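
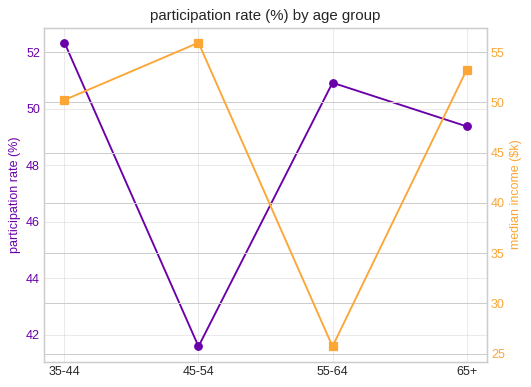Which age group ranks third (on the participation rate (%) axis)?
65+

Top 4 (on the participation rate (%) axis): 35-44 ≈ 52, 55-64 ≈ 51, 65+ ≈ 49, 45-54 ≈ 42.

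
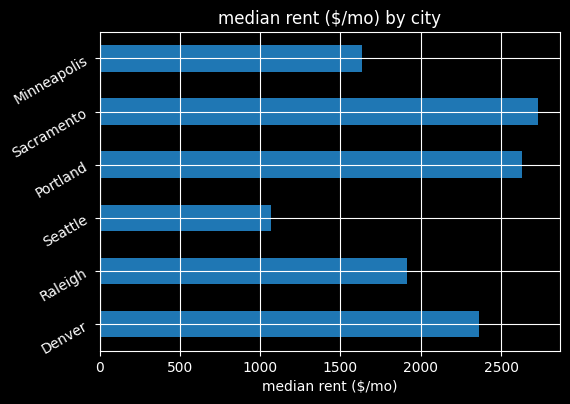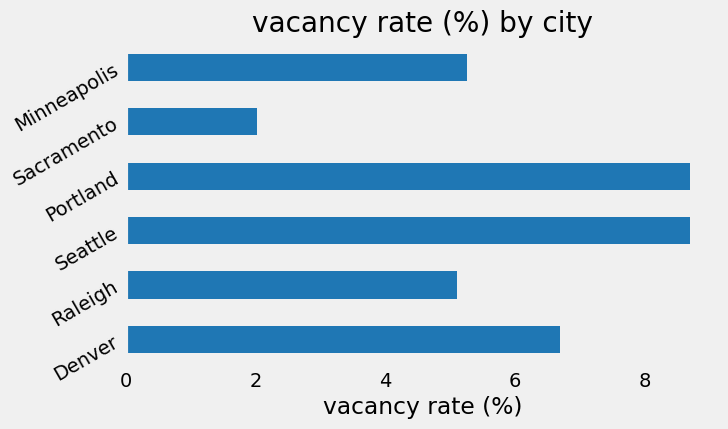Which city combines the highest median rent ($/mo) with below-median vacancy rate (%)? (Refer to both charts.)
Chart 2 median vacancy rate (%) ≈ 6; below-median cities: Raleigh, Sacramento, Minneapolis. Among those, Sacramento has the highest median rent ($/mo) (≈ 2500).

Sacramento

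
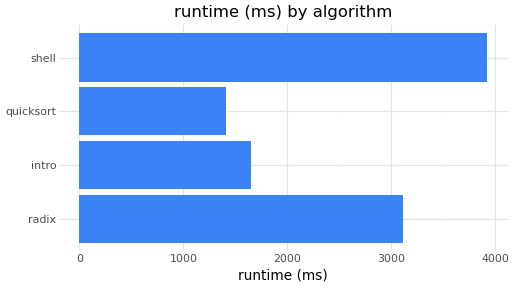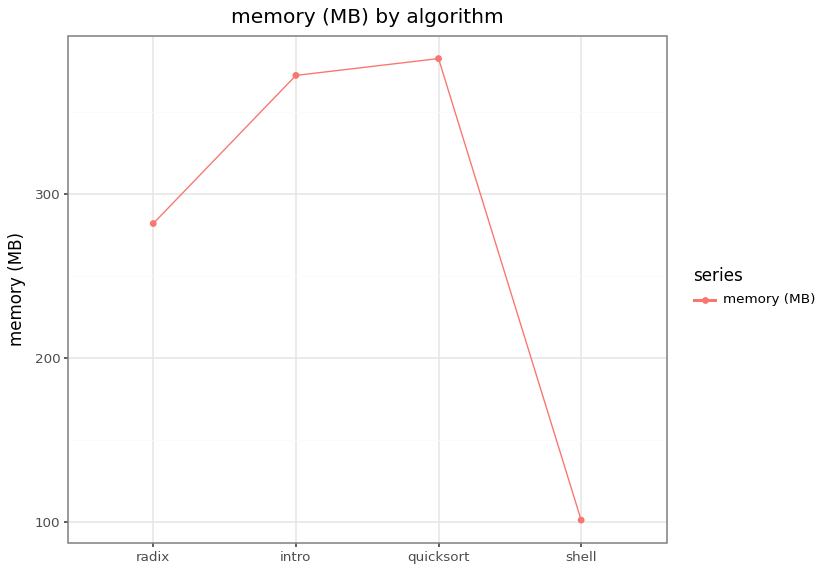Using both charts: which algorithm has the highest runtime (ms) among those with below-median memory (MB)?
Chart 2 median memory (MB) ≈ 350; below-median algorithms: radix, shell. Among those, shell has the highest runtime (ms) (≈ 4000).

shell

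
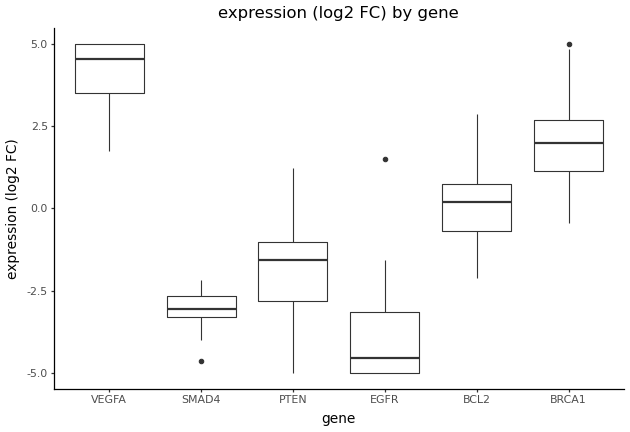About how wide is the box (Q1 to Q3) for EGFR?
≈ 2

Q3 ≈ -3, Q1 ≈ -5; IQR ≈ 2.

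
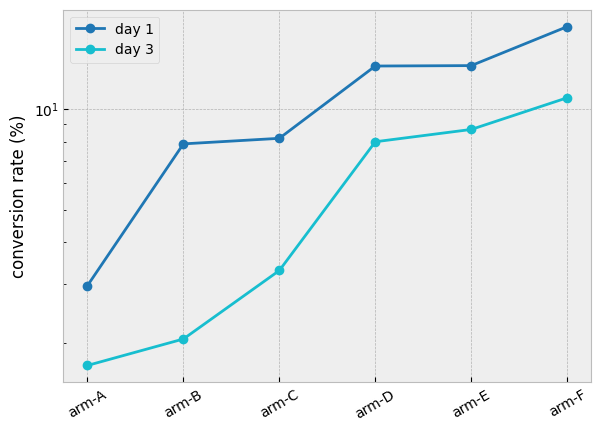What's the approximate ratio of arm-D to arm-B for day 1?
arm-D ≈ 14, arm-B ≈ 8; 14/8 ≈ 1.75.

≈ 1.75×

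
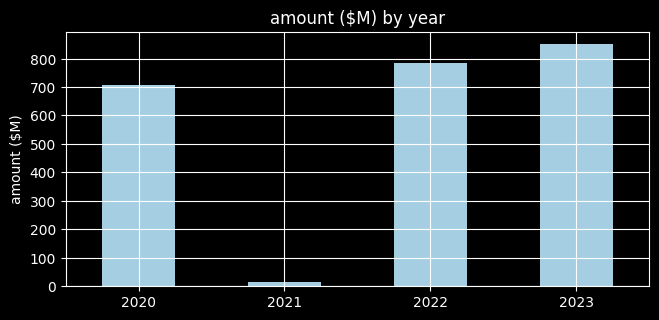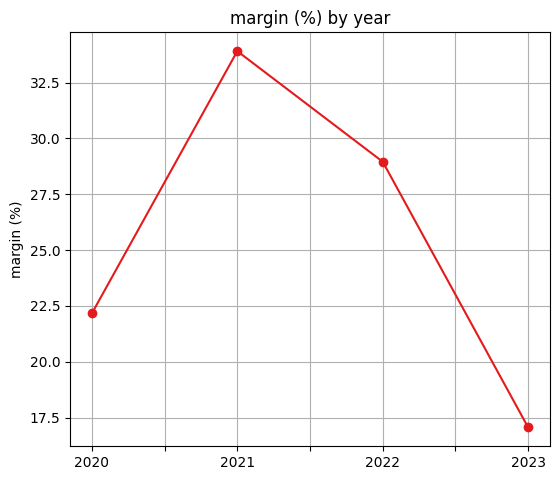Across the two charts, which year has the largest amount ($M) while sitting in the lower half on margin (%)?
2023

Chart 2 median margin (%) ≈ 25; below-median years: 2020, 2023. Among those, 2023 has the highest amount ($M) (≈ 900).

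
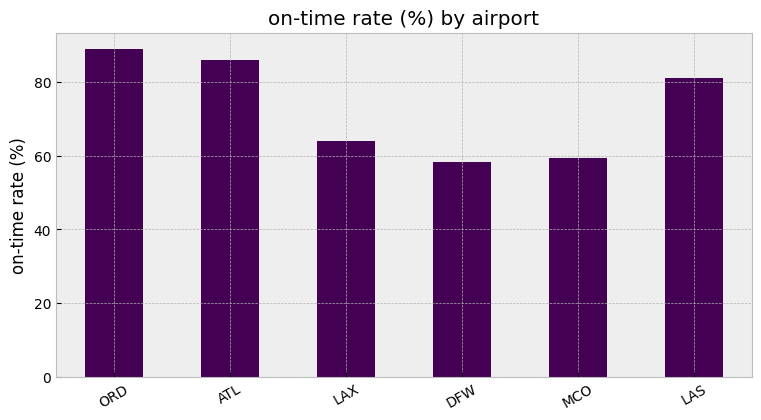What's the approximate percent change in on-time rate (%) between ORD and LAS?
≈ -11.1%

ORD ≈ 90, LAS ≈ 80; (80 − 90) / 90 ≈ -11.1%.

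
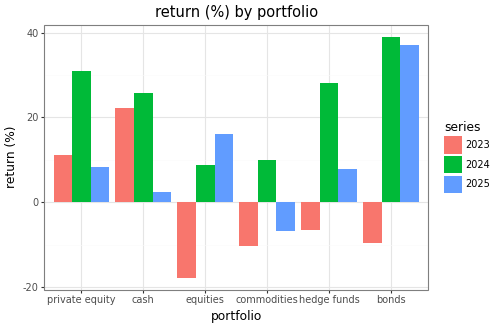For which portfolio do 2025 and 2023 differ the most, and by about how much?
bonds: 2025 ≈ 35, 2023 ≈ -10 → gap ≈ 45. Next-largest (equities) is only ≈ 35.

bonds, ≈ 45 %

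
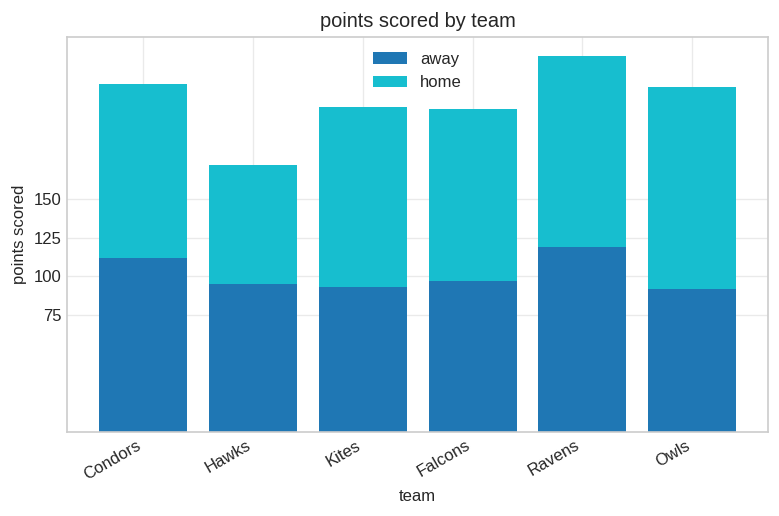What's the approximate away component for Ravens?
away top ≈ 125, bottom ≈ 0; segment ≈ 125.

≈ 125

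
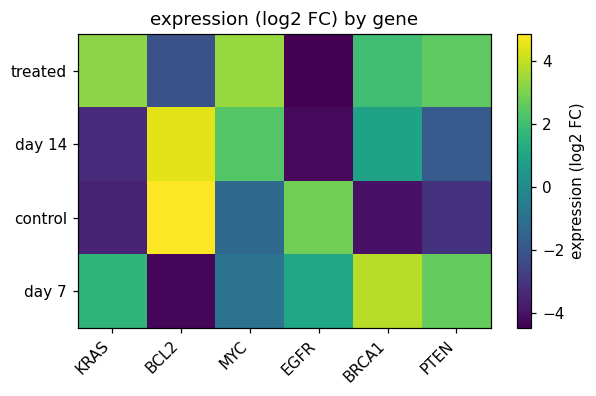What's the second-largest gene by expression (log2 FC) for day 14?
MYC

Top 3 for day 14: BCL2 ≈ 4, MYC ≈ 2, BRCA1 ≈ 1.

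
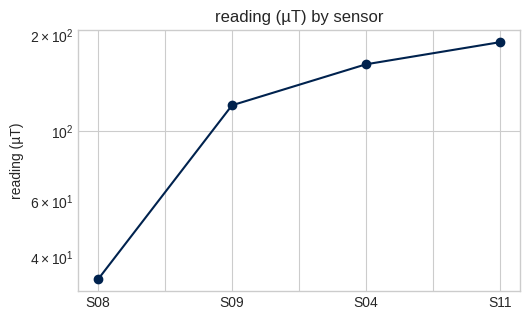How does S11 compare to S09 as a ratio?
≈ 1.67×

S11 ≈ 200, S09 ≈ 120; 200/120 ≈ 1.67.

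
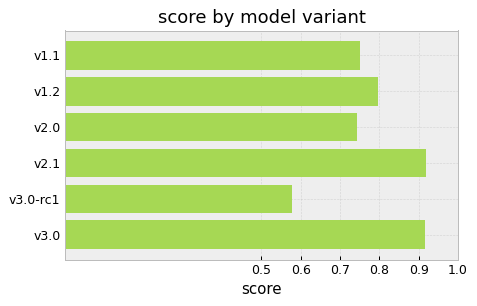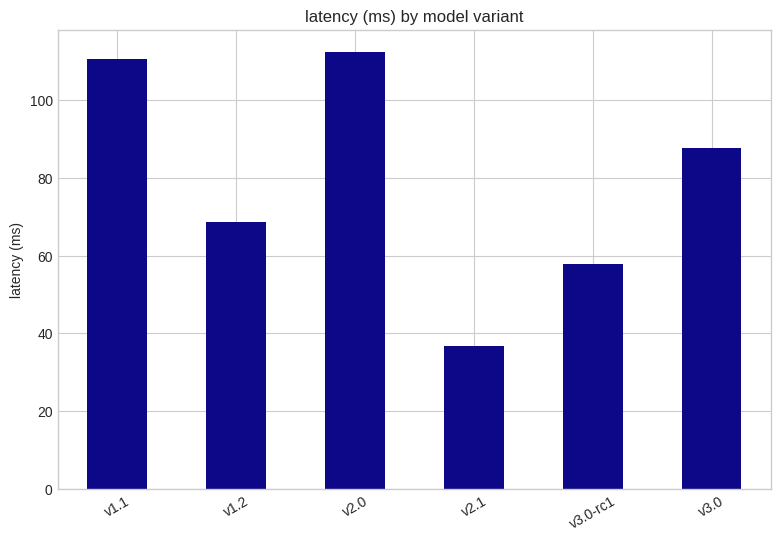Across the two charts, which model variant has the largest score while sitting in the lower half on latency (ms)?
Chart 2 median latency (ms) ≈ 80; below-median model variants: v1.2, v2.1, v3.0-rc1. Among those, v2.1 has the highest score (≈ 0.9).

v2.1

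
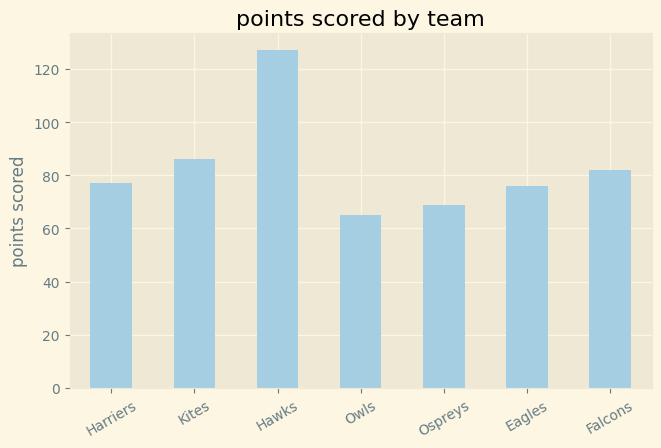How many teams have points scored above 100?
Above 100: Hawks.

1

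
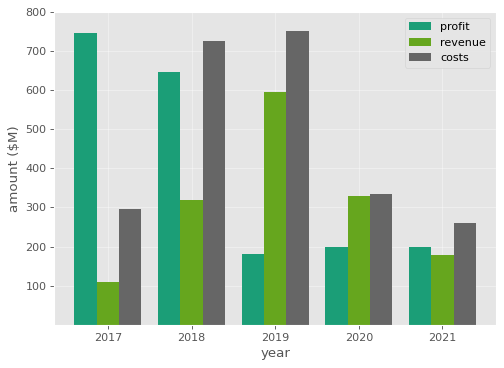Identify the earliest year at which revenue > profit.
2018: revenue ≈ 300 vs profit ≈ 600 (not yet); 2019: revenue ≈ 600 vs profit ≈ 200 (first crossover).

2019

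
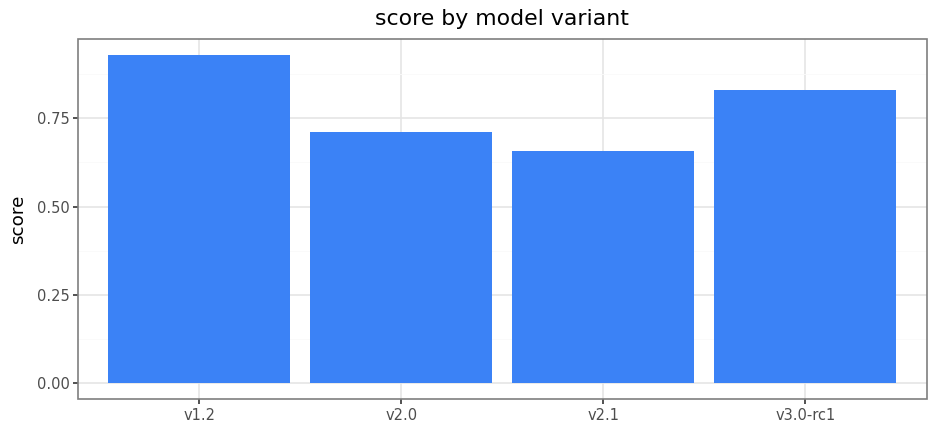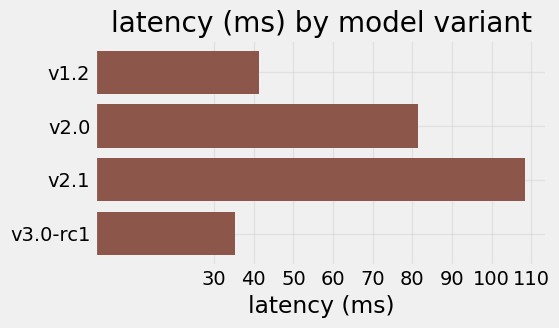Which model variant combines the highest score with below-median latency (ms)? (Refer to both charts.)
Chart 2 median latency (ms) ≈ 60; below-median model variants: v1.2, v3.0-rc1. Among those, v1.2 has the highest score (≈ 0.9).

v1.2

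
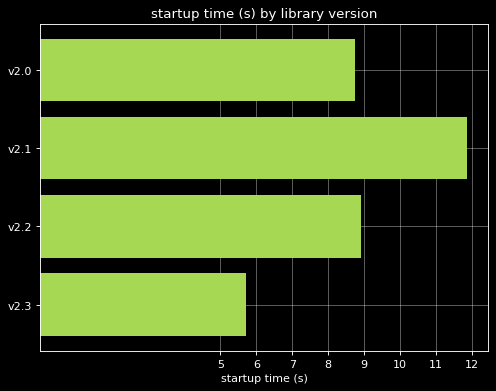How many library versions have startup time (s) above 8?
Above 8: v2.0, v2.1, v2.2.

3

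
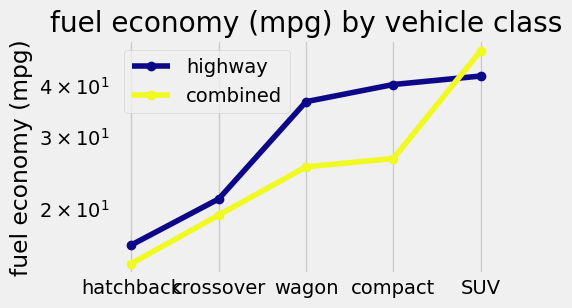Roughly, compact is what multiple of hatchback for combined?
compact ≈ 25, hatchback ≈ 15; 25/15 ≈ 1.67.

≈ 1.67×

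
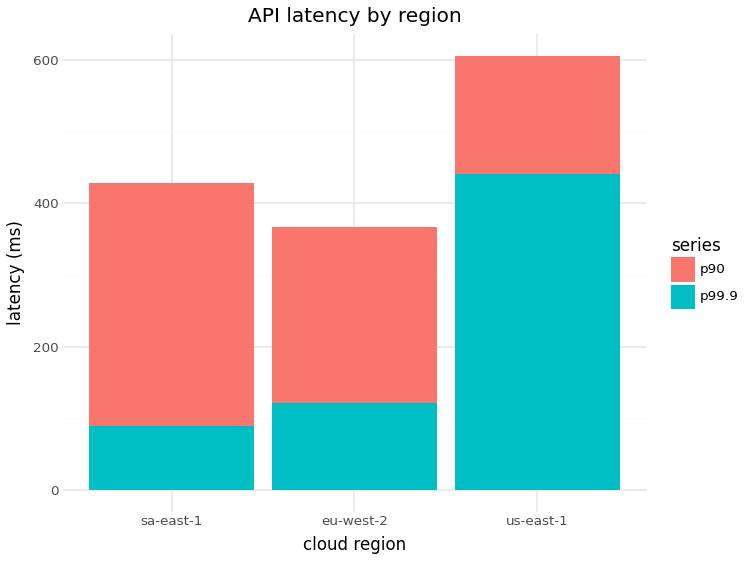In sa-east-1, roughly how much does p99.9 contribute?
≈ 100

p99.9 top ≈ 100, bottom ≈ 0; segment ≈ 100.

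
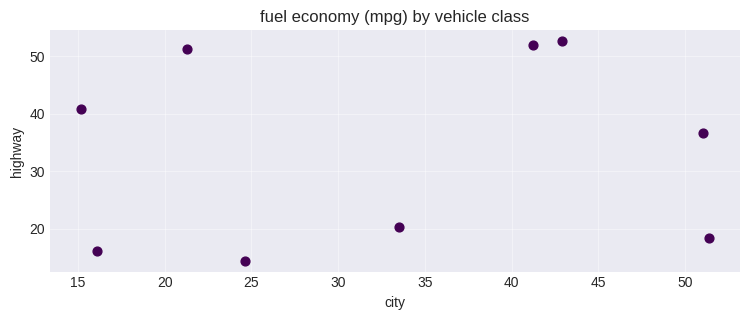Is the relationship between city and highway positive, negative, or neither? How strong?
Points are roughly uncorrelated; weak (|r| ≈ 0.1).

no clear correlation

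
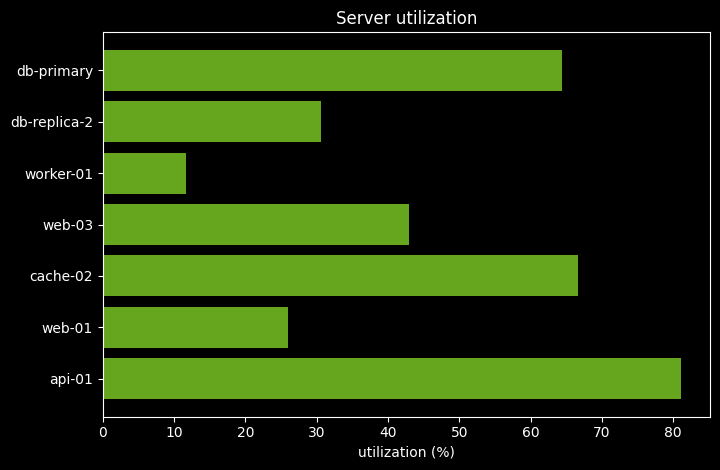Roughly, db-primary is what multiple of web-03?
≈ 1.5×

db-primary ≈ 60, web-03 ≈ 40; 60/40 ≈ 1.5.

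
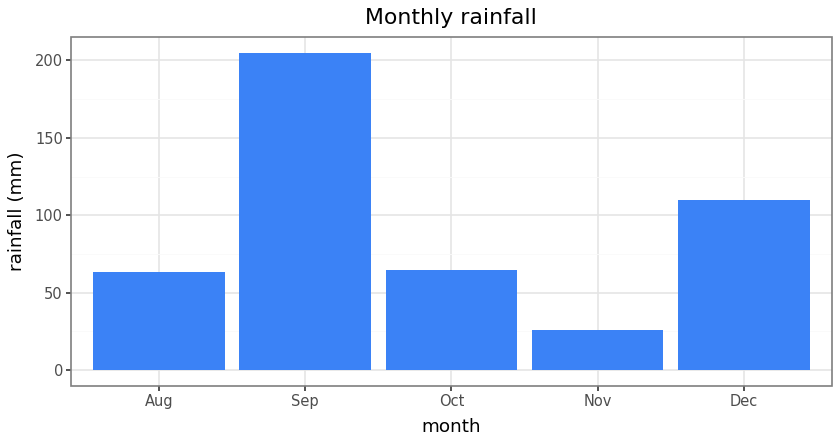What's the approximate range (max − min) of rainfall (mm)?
Max Sep ≈ 200, min Nov ≈ 20; range ≈ 180.

≈ 180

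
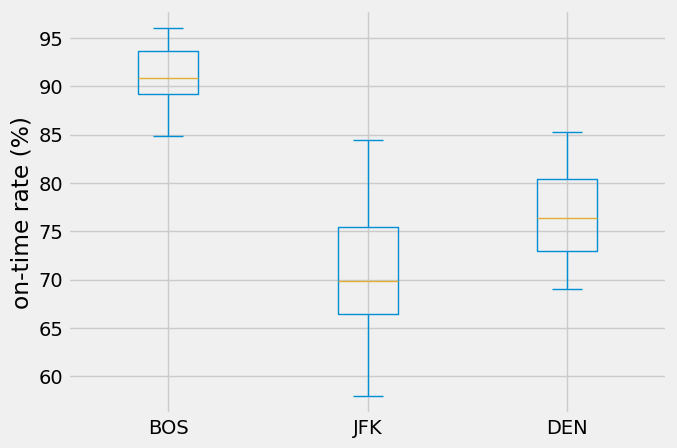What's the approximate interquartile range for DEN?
≈ 8

Q3 ≈ 80, Q1 ≈ 72; IQR ≈ 8.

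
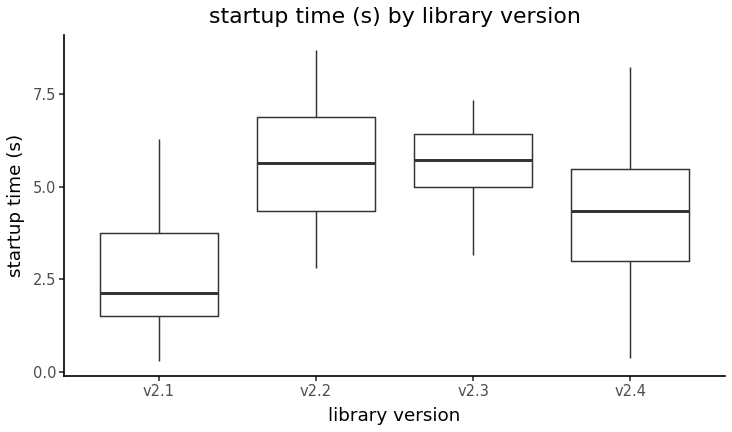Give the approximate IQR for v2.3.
≈ 1.5

Q3 ≈ 6.5, Q1 ≈ 5.0; IQR ≈ 1.5.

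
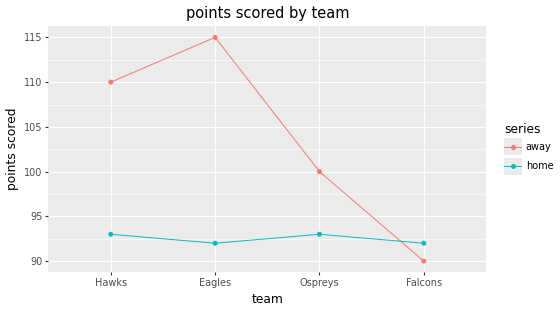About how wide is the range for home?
≈ 5

Max Hawks ≈ 95, min Eagles ≈ 90; range ≈ 5.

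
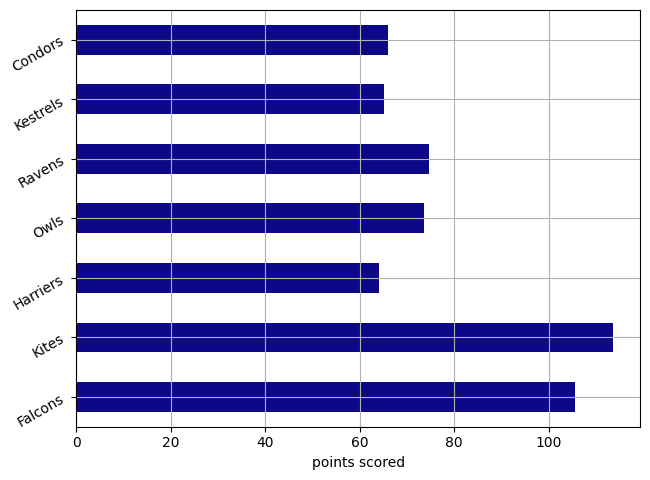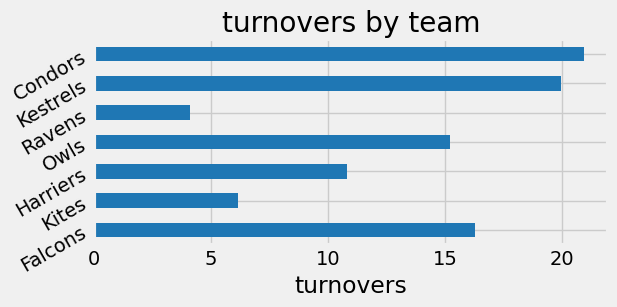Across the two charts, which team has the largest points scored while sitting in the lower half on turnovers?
Kites

Chart 2 median turnovers ≈ 16; below-median teams: Kites, Harriers, Ravens. Among those, Kites has the highest points scored (≈ 120).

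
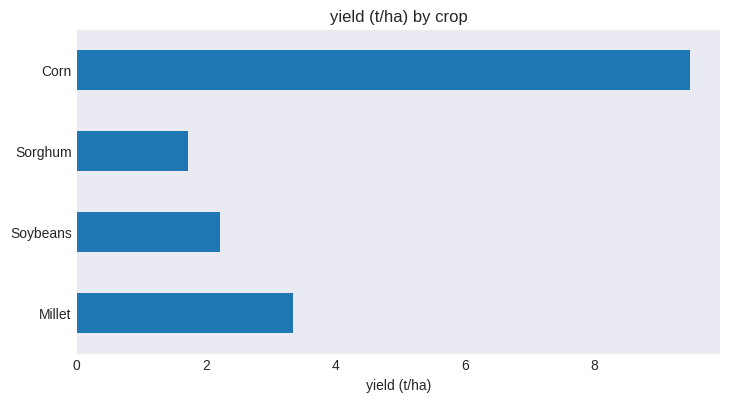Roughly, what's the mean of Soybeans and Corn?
(2 + 9) / 2 ≈ 6.

≈ 6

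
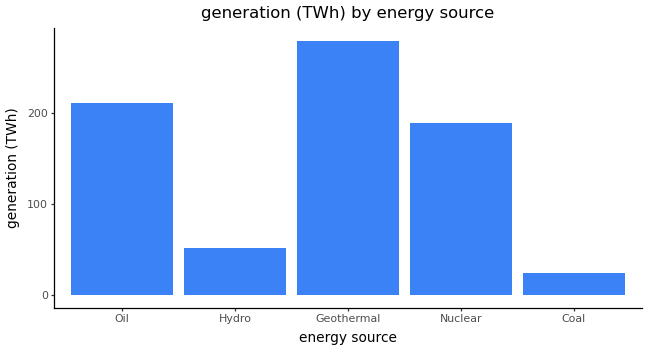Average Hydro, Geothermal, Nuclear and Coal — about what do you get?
(50 + 275 + 200 + 25) / 4 ≈ 138.

≈ 138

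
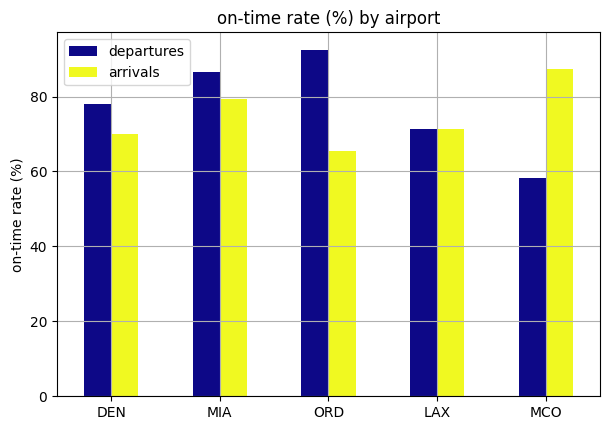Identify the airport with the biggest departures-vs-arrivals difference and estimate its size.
MCO: departures ≈ 60, arrivals ≈ 90 → gap ≈ 30. Next-largest (ORD) is only ≈ 20.

MCO, ≈ 30 %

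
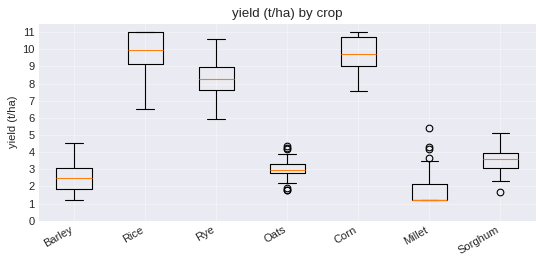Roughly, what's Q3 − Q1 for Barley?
Q3 ≈ 3, Q1 ≈ 2; IQR ≈ 1.

≈ 1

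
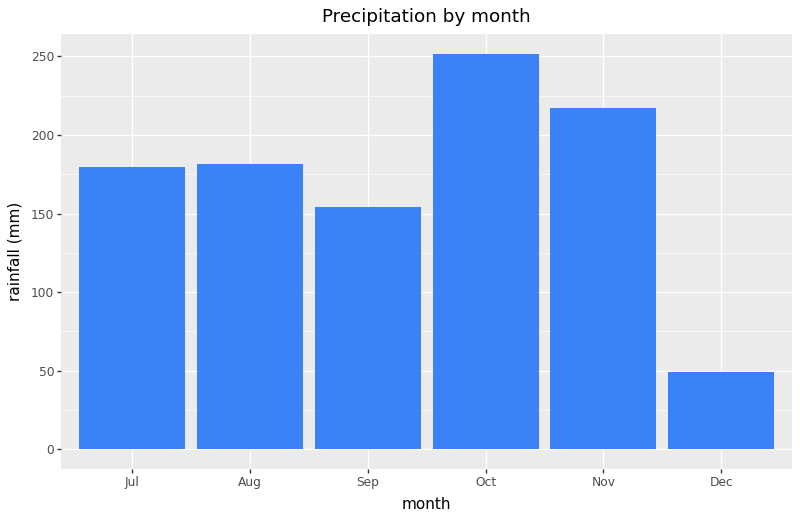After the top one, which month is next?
Nov

Top 3: Oct ≈ 250, Nov ≈ 225, Aug ≈ 175.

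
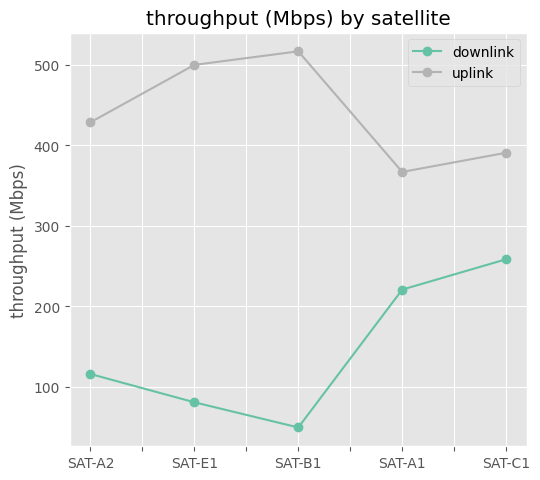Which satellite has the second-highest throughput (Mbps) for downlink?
Top 3 for downlink: SAT-C1 ≈ 250, SAT-A1 ≈ 200, SAT-A2 ≈ 100.

SAT-A1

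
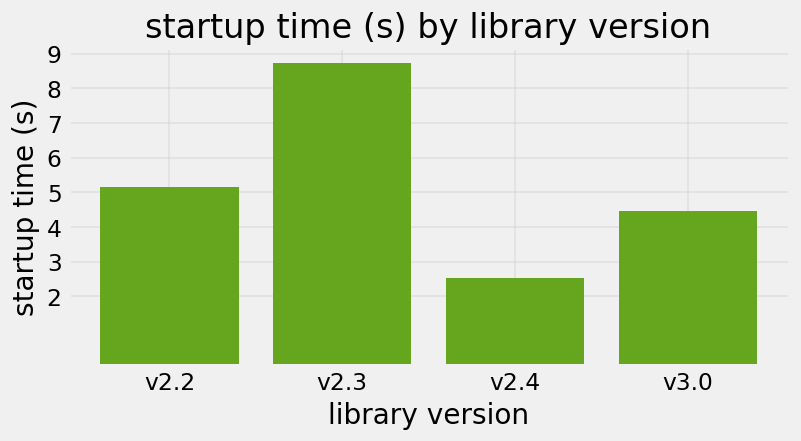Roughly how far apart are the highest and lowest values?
≈ 6

Max v2.3 ≈ 9, min v2.4 ≈ 3; range ≈ 6.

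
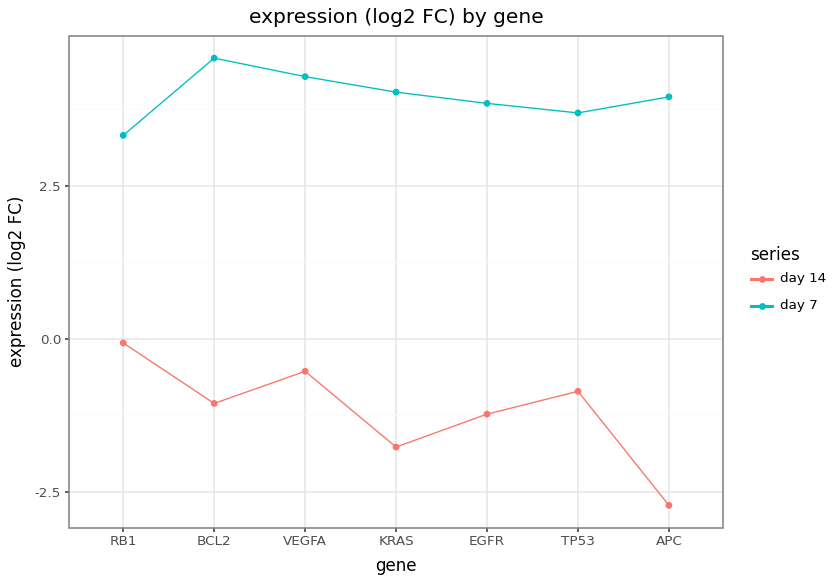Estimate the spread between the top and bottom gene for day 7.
Max BCL2 ≈ 5, min RB1 ≈ 3; range ≈ 2.

≈ 2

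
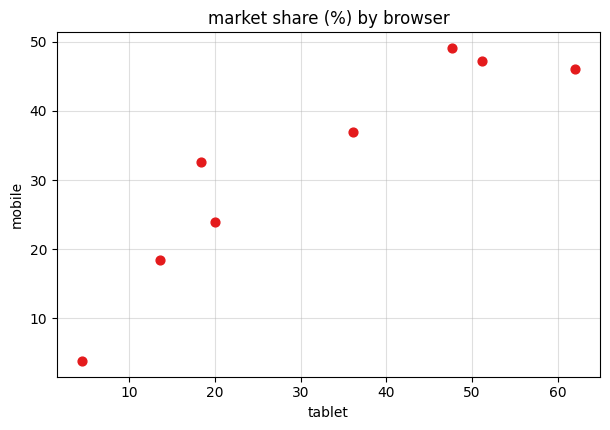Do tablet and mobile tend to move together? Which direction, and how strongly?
positive, strong

Points are positively correlated; strong (|r| ≈ 0.9).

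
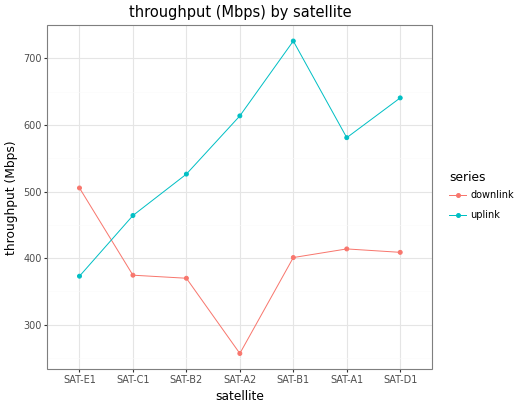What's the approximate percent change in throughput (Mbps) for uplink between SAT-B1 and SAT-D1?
SAT-B1 ≈ 750, SAT-D1 ≈ 650; (650 − 750) / 750 ≈ -13.3%.

≈ -13.3%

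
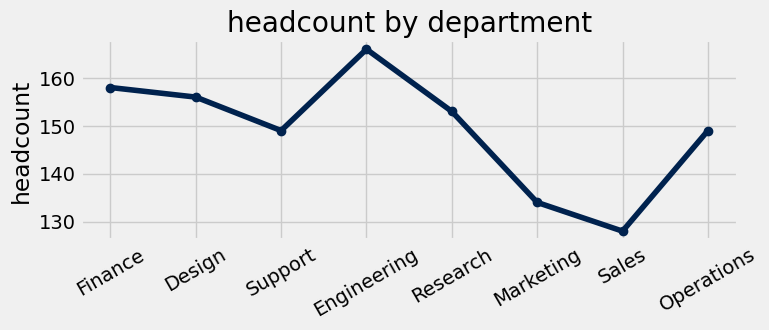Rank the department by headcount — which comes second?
Finance

Top 3: Engineering ≈ 165, Finance ≈ 160, Design ≈ 155.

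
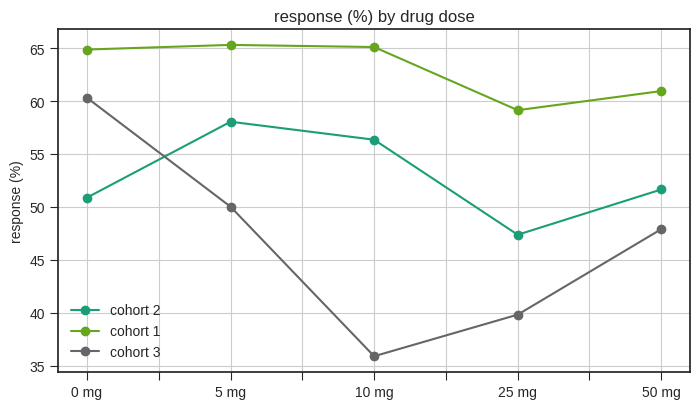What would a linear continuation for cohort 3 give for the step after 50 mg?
≈ 57.5

Last three: 35, 40, 50 → slope ≈ 7.5/step → next ≈ 57.5.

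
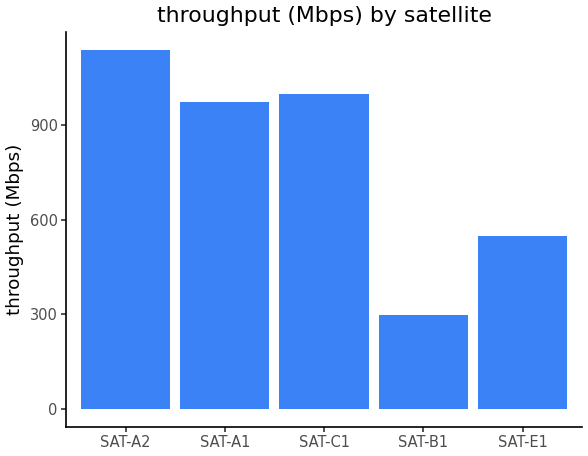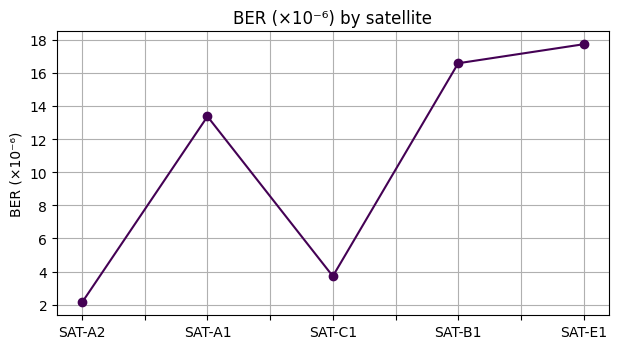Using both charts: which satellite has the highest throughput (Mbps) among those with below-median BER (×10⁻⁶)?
Chart 2 median BER (×10⁻⁶) ≈ 14; below-median satellites: SAT-A2, SAT-C1. Among those, SAT-A2 has the highest throughput (Mbps) (≈ 1200).

SAT-A2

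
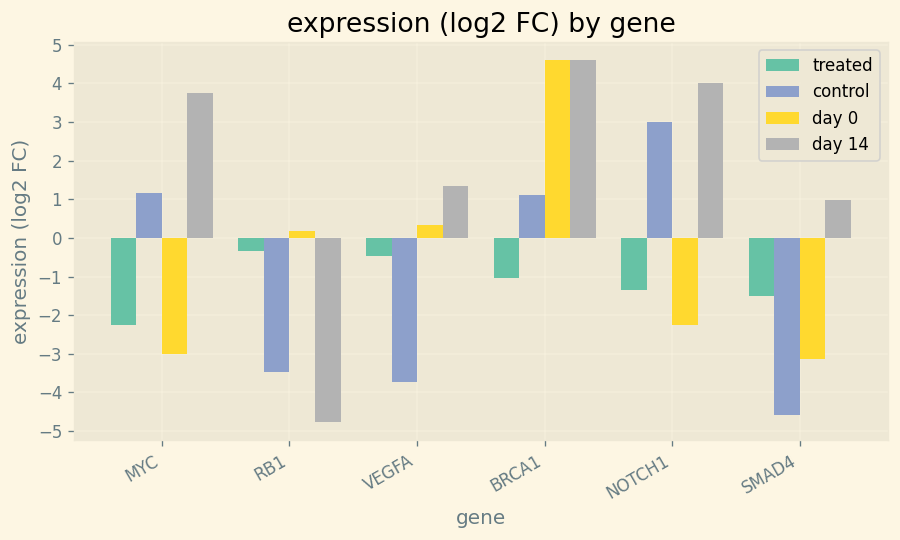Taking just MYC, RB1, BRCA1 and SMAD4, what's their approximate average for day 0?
(-3 + 0 + 5 + -3) / 4 ≈ 0.

≈ 0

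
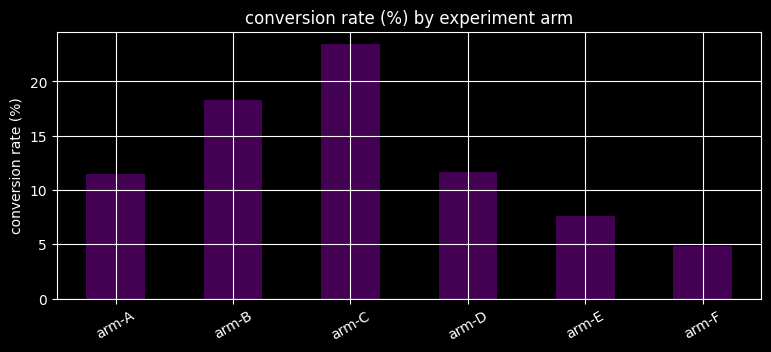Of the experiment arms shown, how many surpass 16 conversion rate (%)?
Above 16: arm-B, arm-C.

2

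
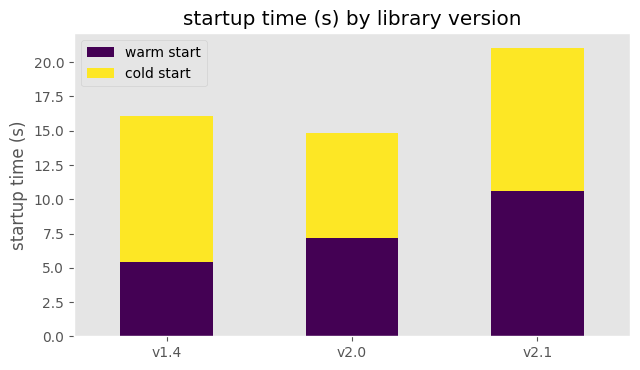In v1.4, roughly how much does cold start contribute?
cold start top ≈ 16, bottom ≈ 6; segment ≈ 10.

≈ 10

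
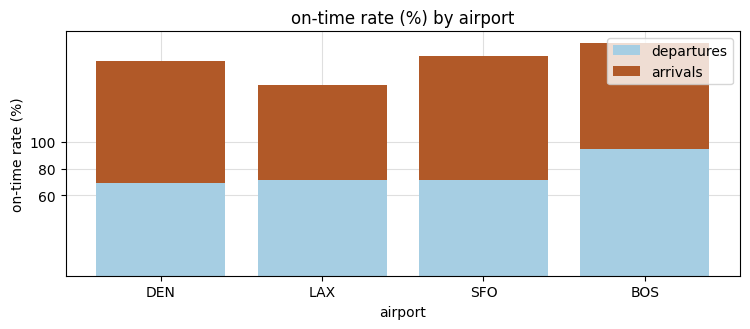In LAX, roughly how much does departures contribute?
≈ 80

departures top ≈ 80, bottom ≈ 0; segment ≈ 80.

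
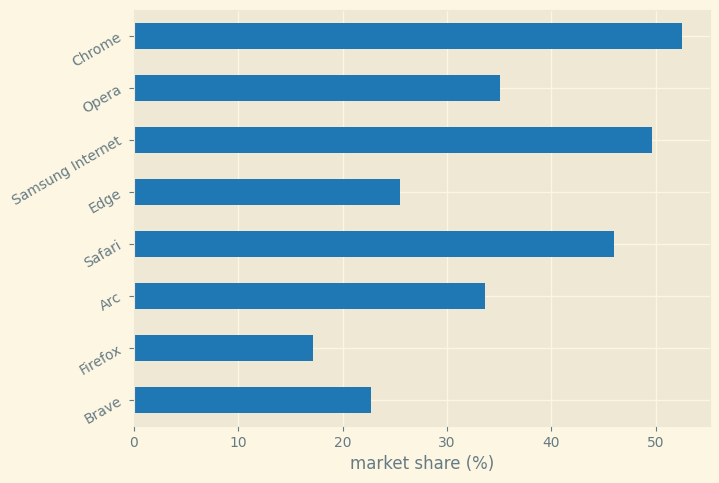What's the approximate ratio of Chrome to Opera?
≈ 1.57×

Chrome ≈ 55, Opera ≈ 35; 55/35 ≈ 1.57.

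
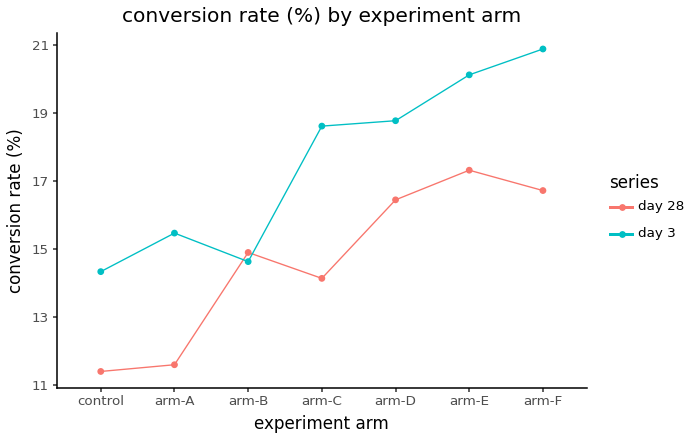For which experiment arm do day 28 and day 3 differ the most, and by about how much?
arm-C: day 28 ≈ 14, day 3 ≈ 19 → gap ≈ 5. Next-largest (arm-F) is only ≈ 4.

arm-C, ≈ 5 %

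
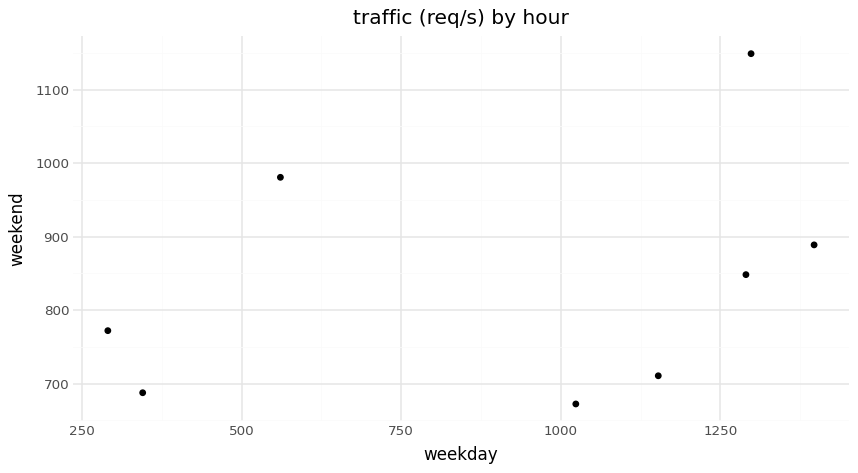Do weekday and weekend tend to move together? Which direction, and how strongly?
Points are positively correlated; weak (|r| ≈ 0.3).

positive, weak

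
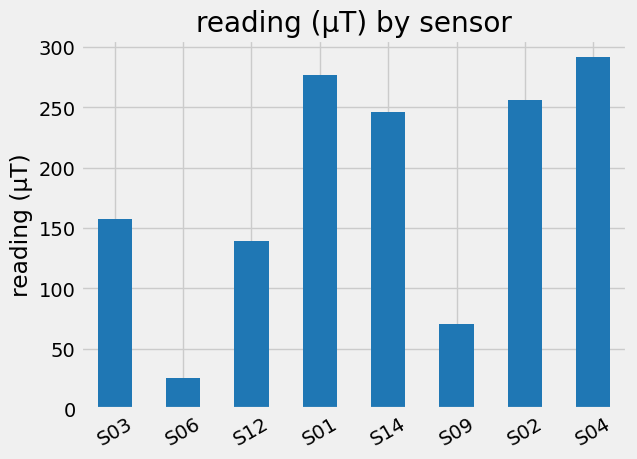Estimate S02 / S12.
≈ 1.67×

S02 ≈ 250, S12 ≈ 150; 250/150 ≈ 1.67.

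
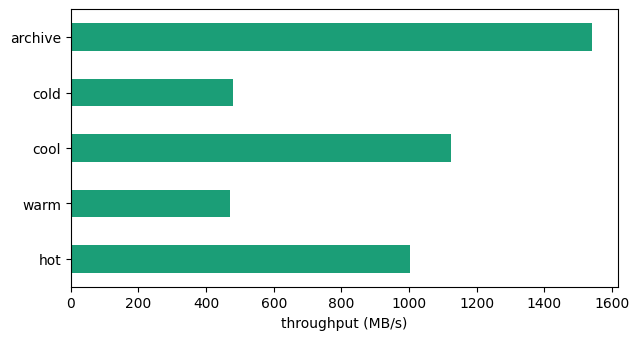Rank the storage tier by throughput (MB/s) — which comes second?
Top 3: archive ≈ 1600, cool ≈ 1200, hot ≈ 1000.

cool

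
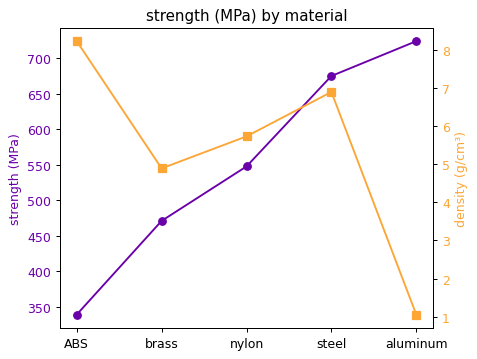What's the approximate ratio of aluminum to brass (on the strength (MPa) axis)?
aluminum ≈ 700, brass ≈ 450; 700/450 ≈ 1.56.

≈ 1.56×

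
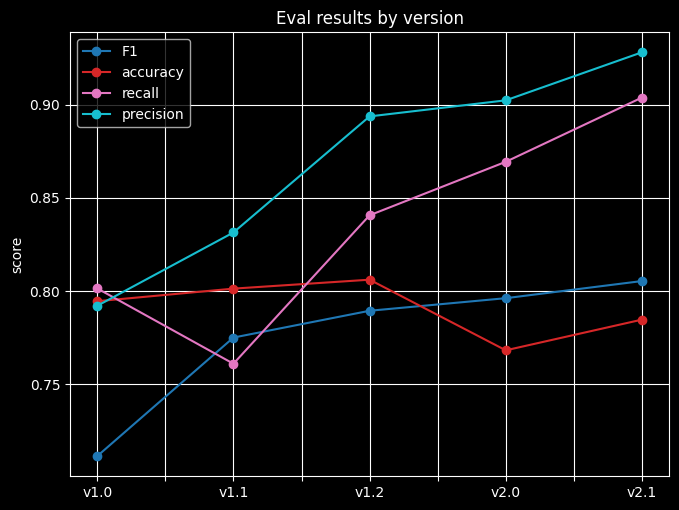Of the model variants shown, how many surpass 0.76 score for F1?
4

Above 0.76: v1.1, v1.2, v2.0, v2.1.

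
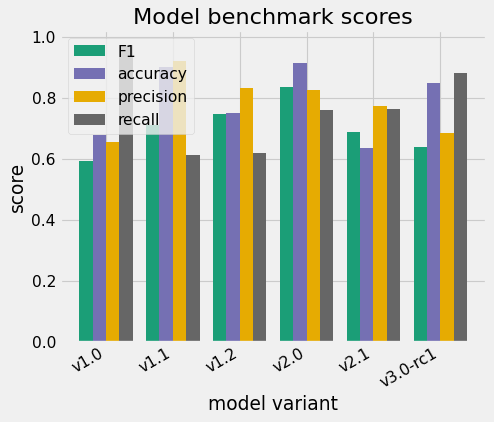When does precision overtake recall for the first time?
v1.1

v1.0: precision ≈ 0.7 vs recall ≈ 1.0 (not yet); v1.1: precision ≈ 0.9 vs recall ≈ 0.6 (first crossover).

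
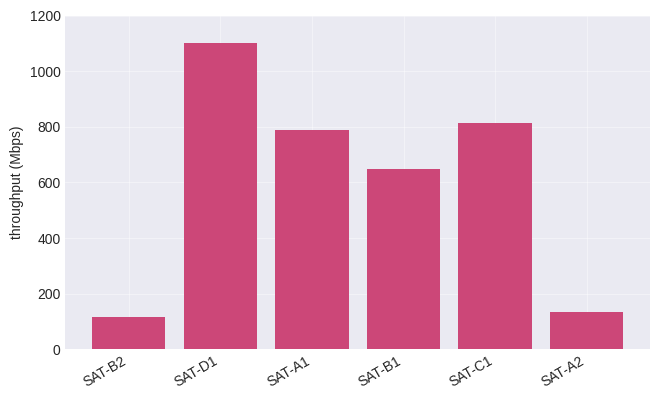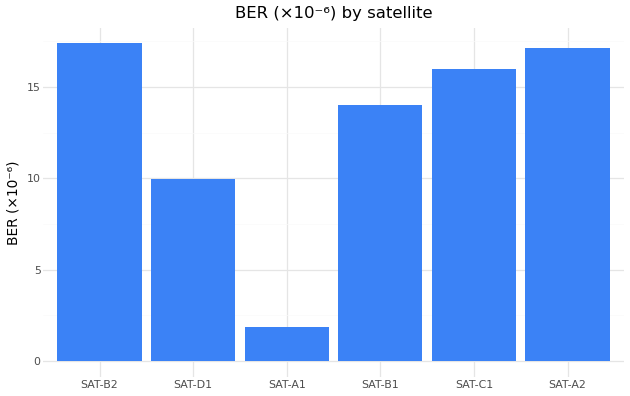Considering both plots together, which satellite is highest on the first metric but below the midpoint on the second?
Chart 2 median BER (×10⁻⁶) ≈ 16; below-median satellites: SAT-D1, SAT-A1, SAT-B1. Among those, SAT-D1 has the highest throughput (Mbps) (≈ 1200).

SAT-D1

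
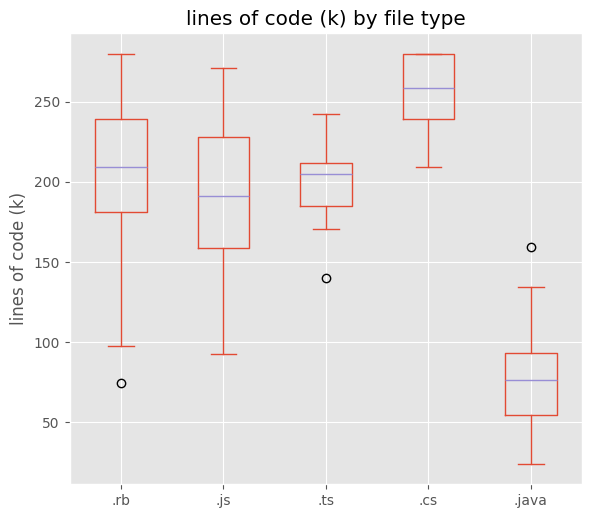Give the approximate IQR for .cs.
Q3 ≈ 280, Q1 ≈ 240; IQR ≈ 40.

≈ 40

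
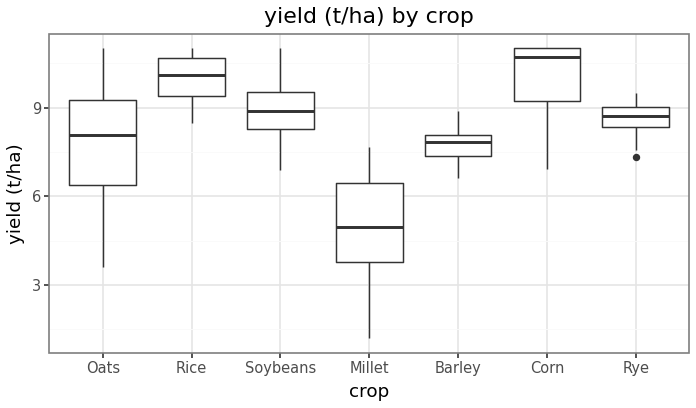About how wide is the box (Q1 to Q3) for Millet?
≈ 2.5

Q3 ≈ 6.5, Q1 ≈ 4.0; IQR ≈ 2.5.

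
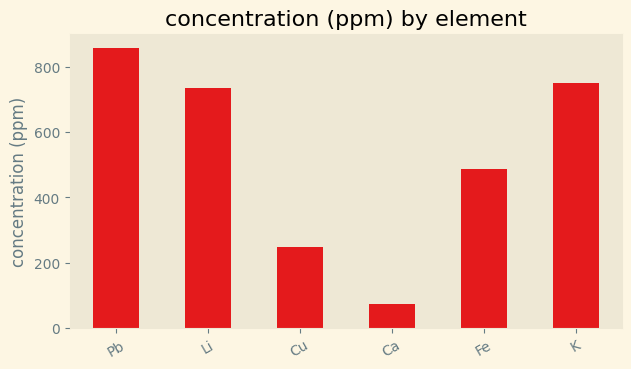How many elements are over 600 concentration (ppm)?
3

Above 600: Pb, Li, K.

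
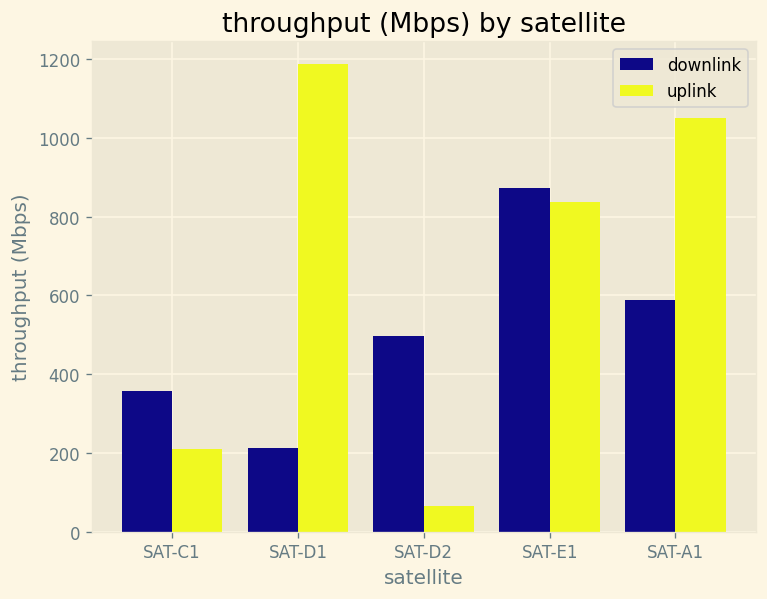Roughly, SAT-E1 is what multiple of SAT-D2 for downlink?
≈ 1.8×

SAT-E1 ≈ 900, SAT-D2 ≈ 500; 900/500 ≈ 1.8.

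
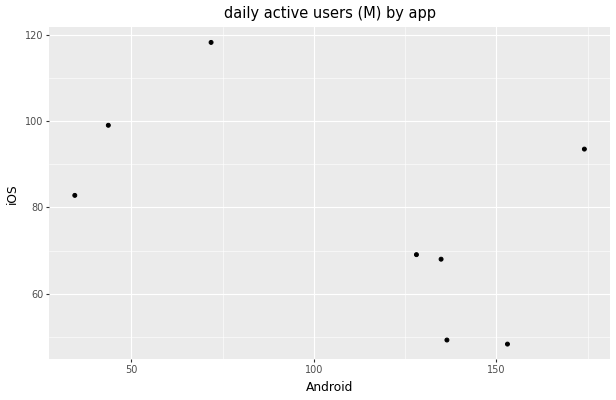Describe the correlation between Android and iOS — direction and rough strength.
Points are negatively correlated; moderate (|r| ≈ 0.5).

negative, moderate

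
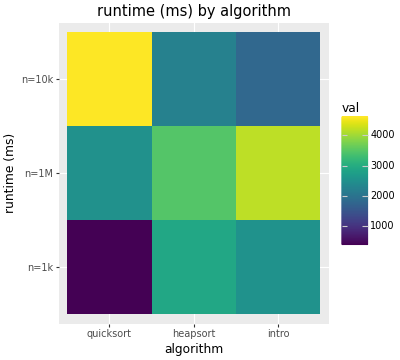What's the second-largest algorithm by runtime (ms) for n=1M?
Top 3 for n=1M: intro ≈ 4000, heapsort ≈ 3500, quicksort ≈ 2500.

heapsort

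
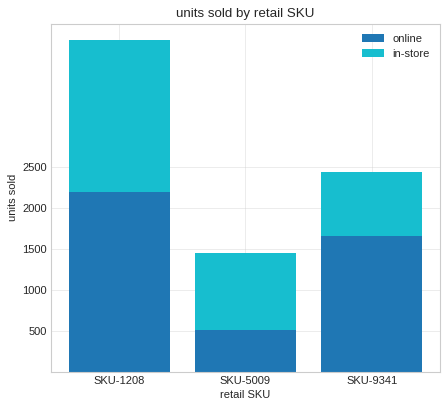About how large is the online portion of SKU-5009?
online top ≈ 500, bottom ≈ 0; segment ≈ 500.

≈ 500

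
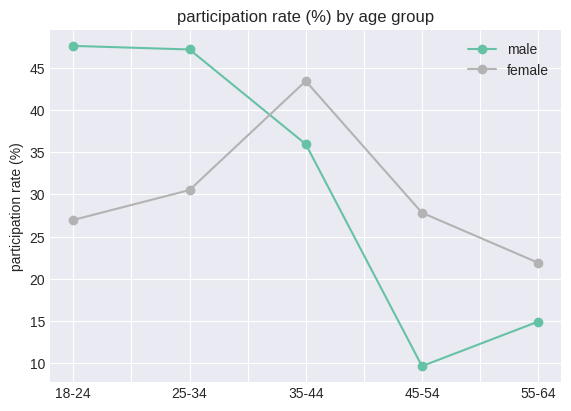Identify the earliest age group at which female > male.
25-34: female ≈ 30 vs male ≈ 45 (not yet); 35-44: female ≈ 45 vs male ≈ 35 (first crossover).

35-44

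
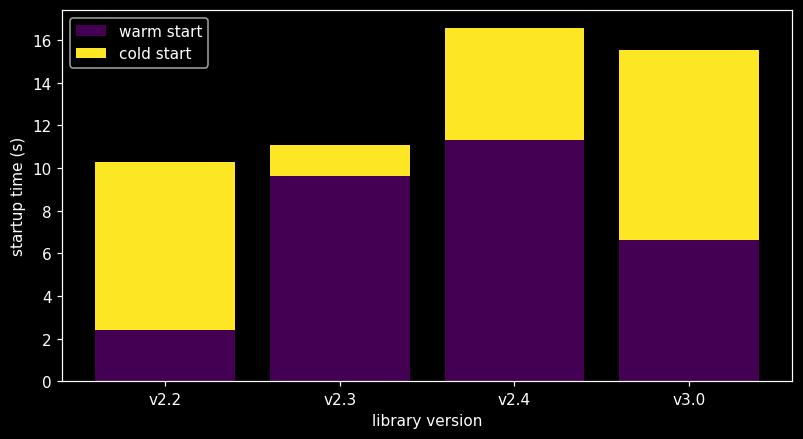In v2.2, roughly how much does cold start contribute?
≈ 8

cold start top ≈ 10, bottom ≈ 2; segment ≈ 8.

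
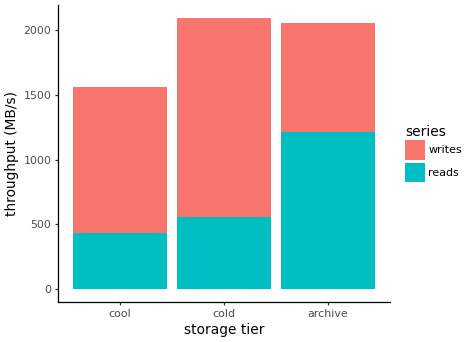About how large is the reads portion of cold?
reads top ≈ 600, bottom ≈ 0; segment ≈ 600.

≈ 600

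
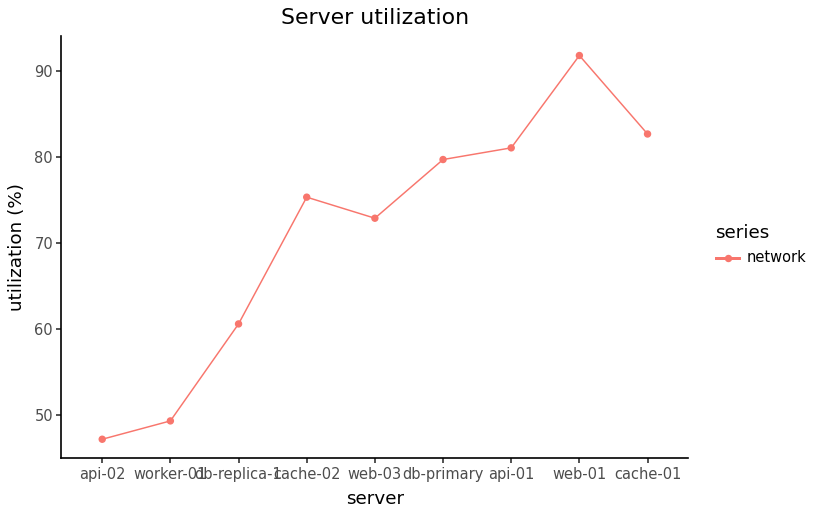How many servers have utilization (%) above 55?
7

Above 55: db-replica-1, cache-02, web-03, db-primary, api-01, web-01, cache-01.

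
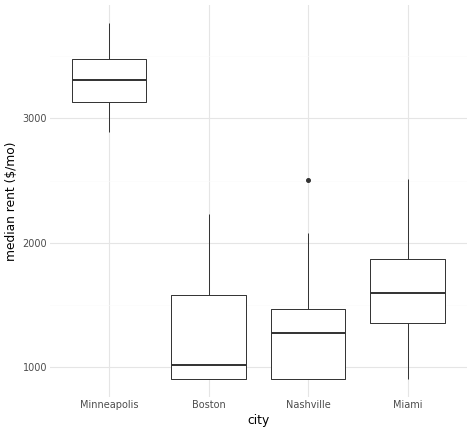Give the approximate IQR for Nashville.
Q3 ≈ 1400, Q1 ≈ 800; IQR ≈ 600.

≈ 600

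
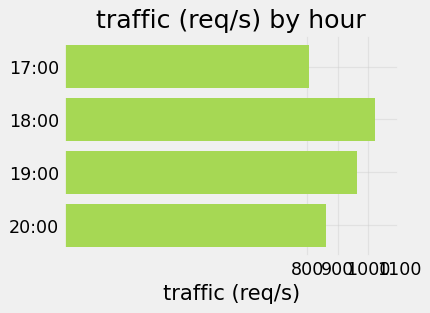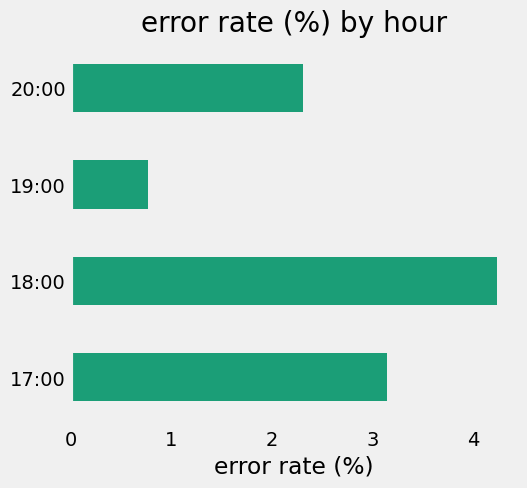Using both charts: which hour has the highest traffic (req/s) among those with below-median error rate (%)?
Chart 2 median error rate (%) ≈ 2.5; below-median hours: 19:00, 20:00. Among those, 19:00 has the highest traffic (req/s) (≈ 1000).

19:00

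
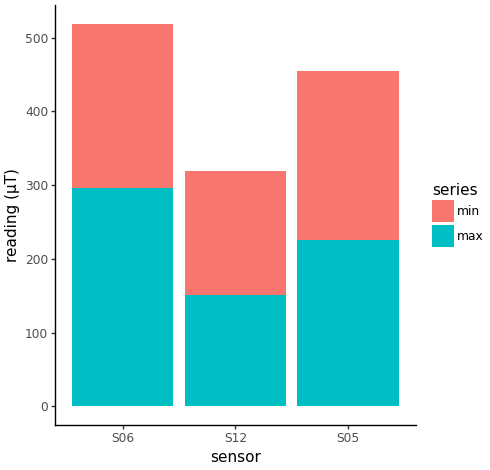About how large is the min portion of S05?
≈ 200

min top ≈ 450, bottom ≈ 250; segment ≈ 200.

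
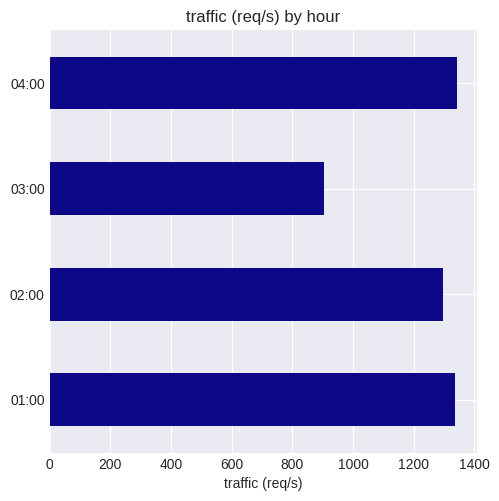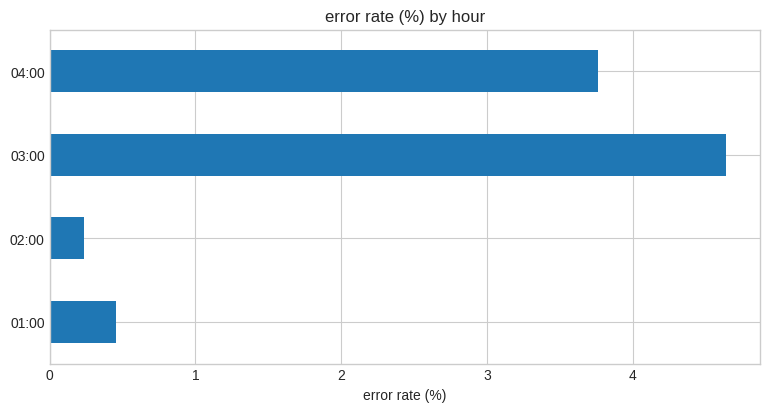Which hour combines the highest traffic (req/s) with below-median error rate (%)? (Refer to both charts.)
01:00

Chart 2 median error rate (%) ≈ 2; below-median hours: 01:00, 02:00. Among those, 01:00 has the highest traffic (req/s) (≈ 1400).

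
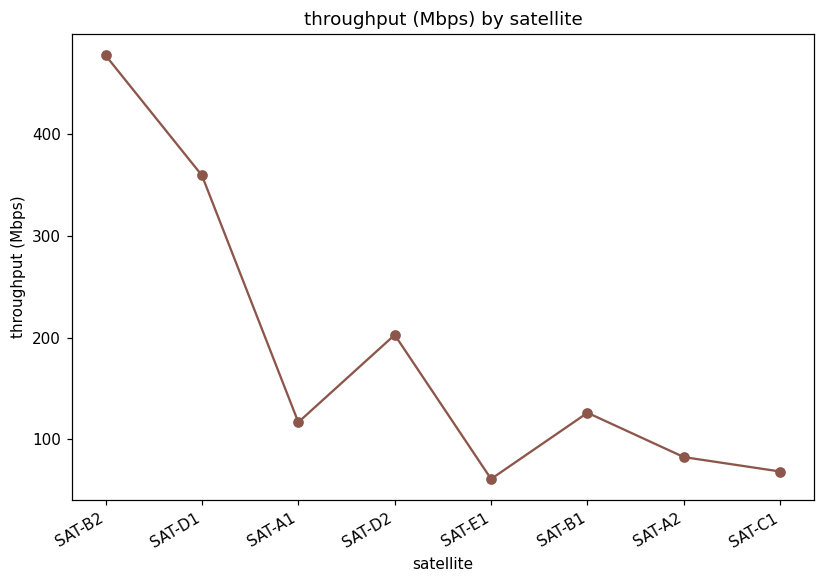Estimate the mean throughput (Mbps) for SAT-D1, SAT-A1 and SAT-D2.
(350 + 100 + 200) / 3 ≈ 217.

≈ 217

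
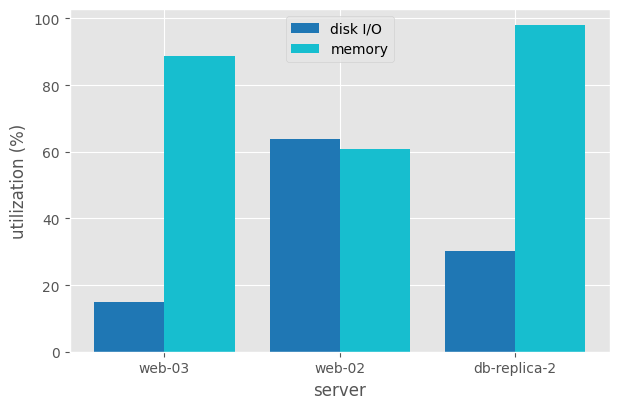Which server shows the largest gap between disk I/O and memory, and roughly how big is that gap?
web-03: disk I/O ≈ 10, memory ≈ 90 → gap ≈ 80. Next-largest (db-replica-2) is only ≈ 70.

web-03, ≈ 80 %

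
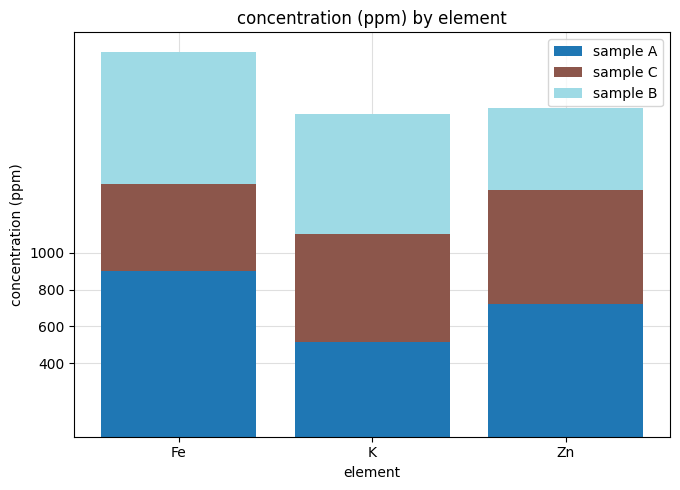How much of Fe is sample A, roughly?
sample A top ≈ 800, bottom ≈ 0; segment ≈ 800.

≈ 800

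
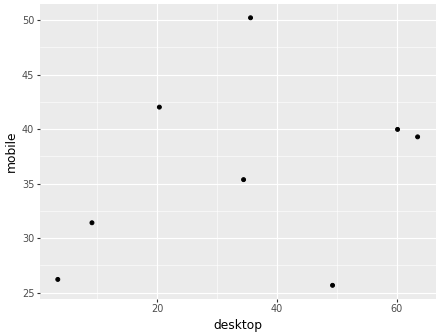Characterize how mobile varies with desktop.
positive, weak

Points are positively correlated; weak (|r| ≈ 0.3).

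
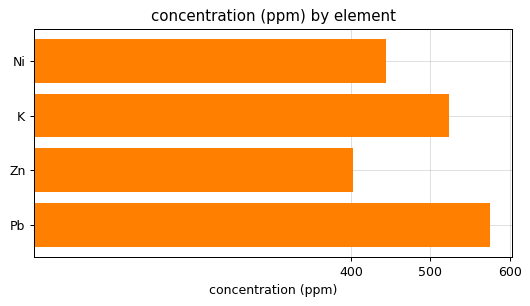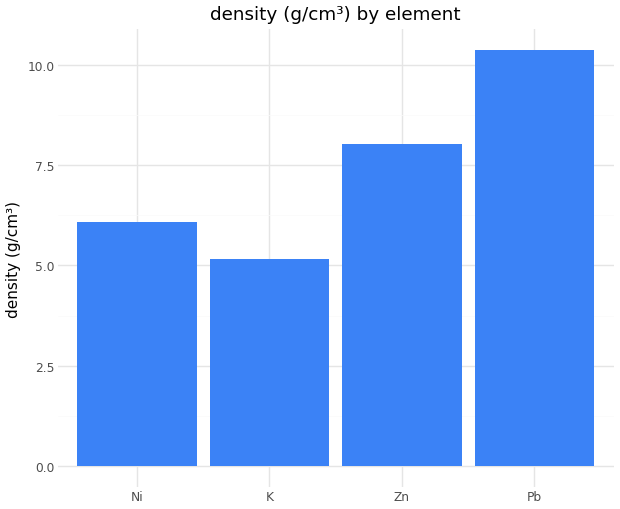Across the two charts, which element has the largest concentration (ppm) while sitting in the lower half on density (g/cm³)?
K

Chart 2 median density (g/cm³) ≈ 7; below-median elements: Ni, K. Among those, K has the highest concentration (ppm) (≈ 500).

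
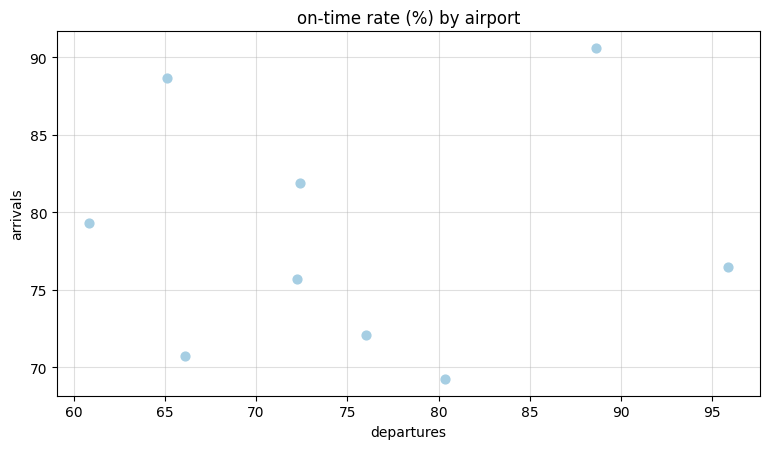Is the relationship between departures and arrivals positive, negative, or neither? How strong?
Points are roughly uncorrelated; weak (|r| ≈ 0.0).

no clear correlation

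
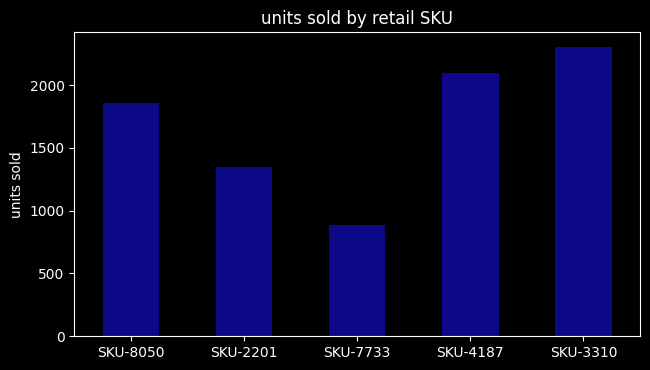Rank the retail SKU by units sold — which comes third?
SKU-8050

Top 4: SKU-3310 ≈ 2400, SKU-4187 ≈ 2000, SKU-8050 ≈ 1800, SKU-2201 ≈ 1400.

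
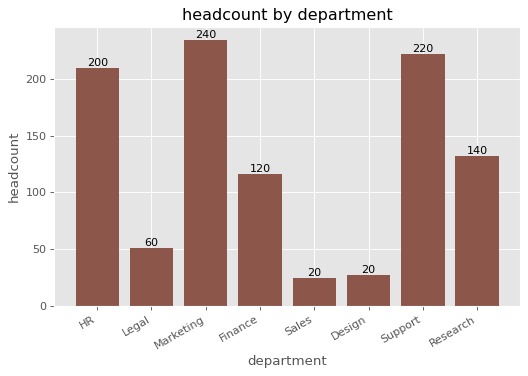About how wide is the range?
≈ 220

Max Marketing ≈ 240, min Sales ≈ 20; range ≈ 220.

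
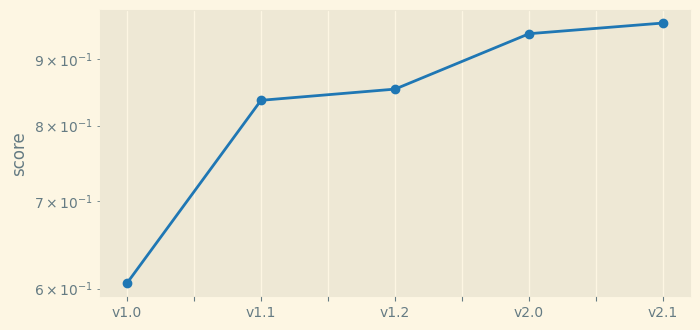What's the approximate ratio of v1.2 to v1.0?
≈ 1.42×

v1.2 ≈ 0.85, v1.0 ≈ 0.60; 0.85/0.60 ≈ 1.42.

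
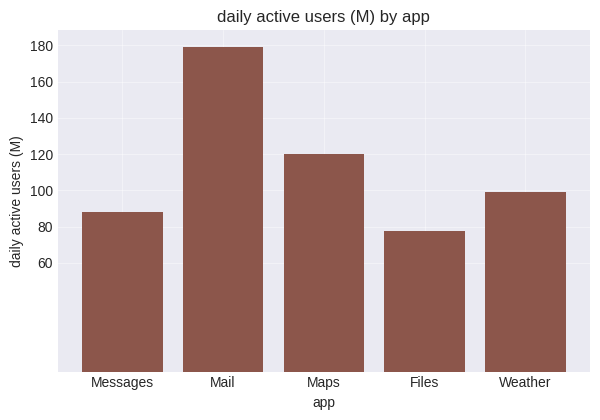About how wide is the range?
Max Mail ≈ 180, min Files ≈ 80; range ≈ 100.

≈ 100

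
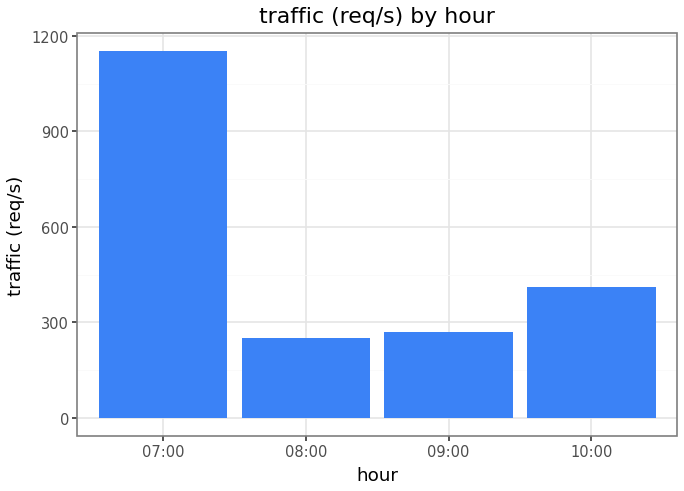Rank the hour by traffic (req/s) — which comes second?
Top 3: 07:00 ≈ 1200, 10:00 ≈ 400, 09:00 ≈ 300.

10:00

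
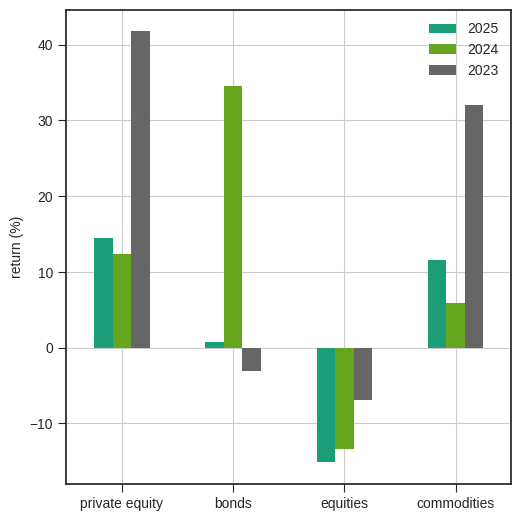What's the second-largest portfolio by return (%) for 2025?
commodities

Top 3 for 2025: private equity ≈ 15, commodities ≈ 10, bonds ≈ 0.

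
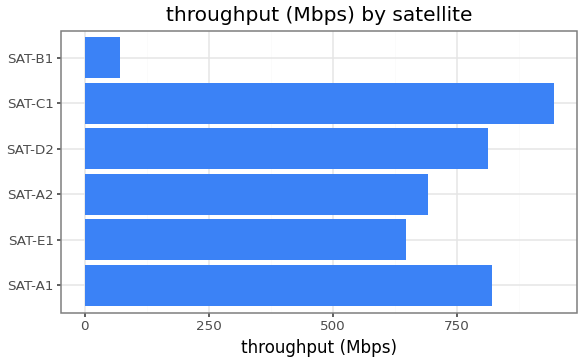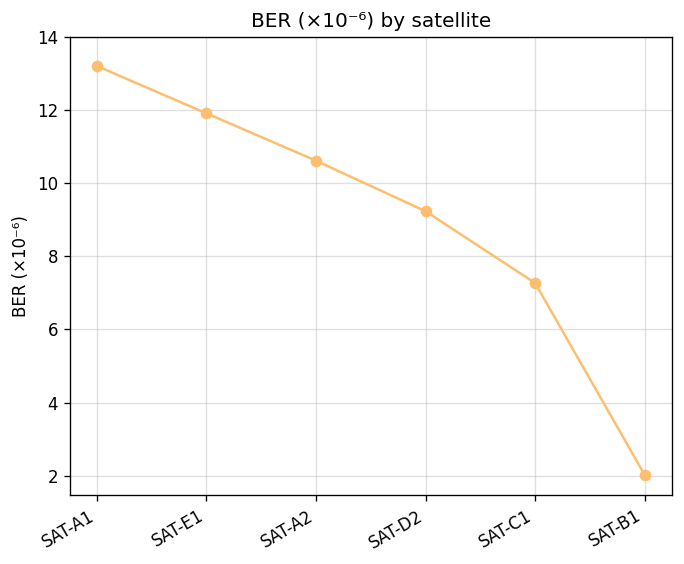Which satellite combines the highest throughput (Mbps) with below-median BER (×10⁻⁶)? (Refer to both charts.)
Chart 2 median BER (×10⁻⁶) ≈ 10; below-median satellites: SAT-D2, SAT-C1, SAT-B1. Among those, SAT-C1 has the highest throughput (Mbps) (≈ 900).

SAT-C1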